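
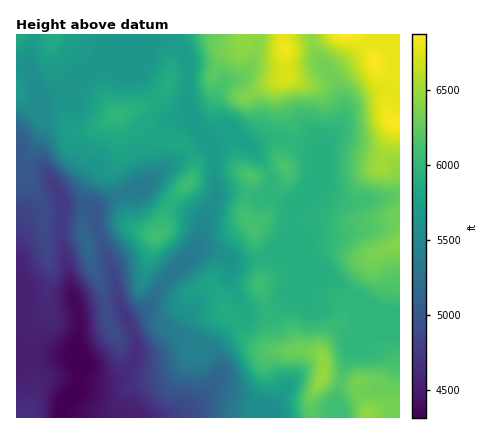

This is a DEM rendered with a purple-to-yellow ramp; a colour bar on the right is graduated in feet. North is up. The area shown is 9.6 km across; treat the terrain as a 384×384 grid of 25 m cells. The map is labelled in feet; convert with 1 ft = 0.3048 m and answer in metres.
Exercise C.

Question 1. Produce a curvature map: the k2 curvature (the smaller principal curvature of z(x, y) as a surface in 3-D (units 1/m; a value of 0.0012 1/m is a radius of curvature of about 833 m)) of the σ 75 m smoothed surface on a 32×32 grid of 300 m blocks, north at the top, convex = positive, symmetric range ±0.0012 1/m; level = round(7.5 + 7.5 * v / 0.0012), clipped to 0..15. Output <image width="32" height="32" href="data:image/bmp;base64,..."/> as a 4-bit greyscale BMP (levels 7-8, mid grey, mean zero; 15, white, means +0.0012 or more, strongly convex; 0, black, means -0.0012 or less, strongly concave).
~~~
<image width="32" height="32" href="data:image/bmp;base64,Qk12AgAAAAAAAHYAAAAoAAAAIAAAACAAAAABAAQAAAAAAAACAAATCwAAEwsAABAAAAAAAAAAAAAAABEREQAiIiIAMzMzAERERABVVVUAZmZmAHd3dwCIiIgAmZmZAKqqqgC7u7sAzMzMAN3d3QDu7u4A////AIhzZ3h3VVZ2eIh1RmZjiXd4dGZ3dliGZWd2VSd0NVZ3d3ZWd4dod3VWVGYTiSaGdneIZmZmZ3eHQzeWQElDp4Z3d1ZFZFdomVFYlnQ3YlVWd2ZlVnUkWJhDeJeHaWNWd3d3U2iDF2djRWeHeGhFd2aHiGFpgFp1VoZlZmZWV3d3h4hRZ0BWaHeYdWZ2Znd3d3d3QWcDQYhleFRmZnd3dVZ3diNnBpBIh3c4hmd3dkZ3ZncFdgaFBIiVSZdnd1R4d2aHB4IGdzA2dUV2d3ZYiHZXhQdwNWZSJFNFR3d2aIh3ZoMoYFaKlSRWaHV3d3Z4eHaCOSCYipkzaHiGZ3Z3VVZ3czcTp2d3QzeYiFeHeId3Z4MmImZHZVQml2Znd3dmeHdxNDITJHZ1FFRWZnd2VDOHQFaJY0FYtwVoVXVnZmZ2dgJneIdTBIcGmkSXV2Z5pmUIh3aIZ0JGJnUolmdmeHVUKJdnd3h3ZVZTVlV2Z3ZWRleHd3d3eHR3VGZndlZVeDdXdniHZmZVZCVmd1ZUV5hXV3V4l3d2RmNmVlVndEeHhVd2d3d2hiZ1qFdVZ3RGd4RndndmZoYXdHZph3dkVndjd3ZmZleHB4VEeJhlVXh3VXd3d3d1dwVmhFdmREZ5h2SHZ3d3dXUWh4Y4mTNVV2eDiGd3d3ZlSHZ3J3YVqGZ3"/>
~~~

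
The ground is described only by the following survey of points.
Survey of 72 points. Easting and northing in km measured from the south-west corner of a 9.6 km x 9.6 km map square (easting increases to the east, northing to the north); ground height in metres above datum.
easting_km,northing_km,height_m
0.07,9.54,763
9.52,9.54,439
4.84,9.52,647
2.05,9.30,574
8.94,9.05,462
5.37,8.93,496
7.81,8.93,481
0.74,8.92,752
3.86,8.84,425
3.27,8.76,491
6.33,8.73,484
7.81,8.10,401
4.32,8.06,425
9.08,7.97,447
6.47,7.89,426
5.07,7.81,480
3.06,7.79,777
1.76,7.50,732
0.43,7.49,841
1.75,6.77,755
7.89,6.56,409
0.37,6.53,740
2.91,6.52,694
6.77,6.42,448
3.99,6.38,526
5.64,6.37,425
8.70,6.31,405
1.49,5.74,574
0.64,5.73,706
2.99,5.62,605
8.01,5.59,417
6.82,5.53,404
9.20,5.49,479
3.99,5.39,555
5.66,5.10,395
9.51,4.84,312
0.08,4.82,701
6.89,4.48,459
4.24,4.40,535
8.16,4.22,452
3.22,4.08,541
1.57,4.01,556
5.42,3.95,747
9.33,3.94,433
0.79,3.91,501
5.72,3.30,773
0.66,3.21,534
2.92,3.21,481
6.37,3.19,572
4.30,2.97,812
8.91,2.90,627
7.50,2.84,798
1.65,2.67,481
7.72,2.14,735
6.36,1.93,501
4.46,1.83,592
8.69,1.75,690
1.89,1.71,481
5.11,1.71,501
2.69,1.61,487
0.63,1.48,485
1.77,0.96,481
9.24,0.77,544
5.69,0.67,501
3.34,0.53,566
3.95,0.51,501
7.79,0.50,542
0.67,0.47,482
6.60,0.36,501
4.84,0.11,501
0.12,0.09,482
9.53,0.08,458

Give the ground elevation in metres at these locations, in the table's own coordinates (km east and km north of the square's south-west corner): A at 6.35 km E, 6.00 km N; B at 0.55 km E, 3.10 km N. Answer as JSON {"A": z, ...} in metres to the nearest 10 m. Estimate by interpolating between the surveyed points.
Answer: {"A": 460, "B": 550}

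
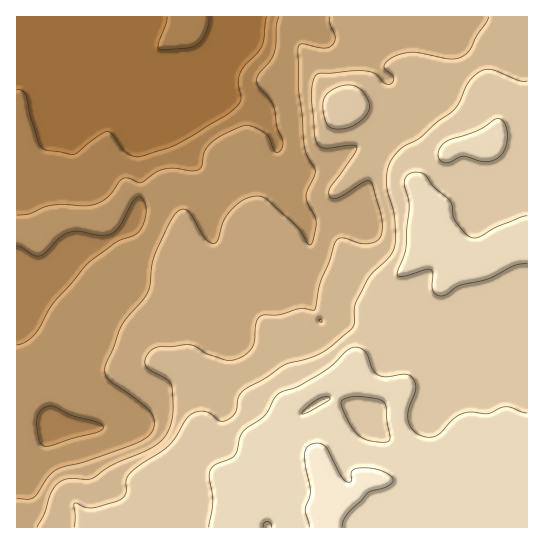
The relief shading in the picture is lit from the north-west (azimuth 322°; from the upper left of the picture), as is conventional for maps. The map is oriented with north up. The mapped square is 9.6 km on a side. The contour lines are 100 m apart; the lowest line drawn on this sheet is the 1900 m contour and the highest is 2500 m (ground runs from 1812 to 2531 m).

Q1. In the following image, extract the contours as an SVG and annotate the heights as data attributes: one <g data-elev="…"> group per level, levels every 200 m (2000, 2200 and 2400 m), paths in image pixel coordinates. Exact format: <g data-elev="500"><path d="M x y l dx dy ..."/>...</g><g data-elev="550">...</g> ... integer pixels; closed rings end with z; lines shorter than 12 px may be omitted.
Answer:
<g data-elev="2000"><path d="M45 446l-3-1-3-5-2-18 2-9 7-6 8-1 16 9 27 7 6 4-1 4-6 3z"/><path d="M17 246l5 2 12 7 5 1 7-4 15-15 8-5 9-1 21 4 11-1 9-7 16-28 3-2 3 0 4 6 1 14-7 14-5 4-19 8-26 20-36 41-18 30-9 8-9 3"/><path d="M279 17l-2 8-1 20-2 9-4 7-11 13-2 7 1 5 11 12 5 9 3 20 6 15-1 5-3 5-2 1-3-2-5-13-5-5-13-7-8 0-21 9-11 8-6 8-3 15-4 4-7 1-16-3-10 1-10 4-14 10-16-5-6 3-11 16-11 7-12 2-32-1-10 2-13 7-13 1"/></g><g data-elev="2200"><path d="M489 17l-2 5-11 15-6 13-9 7-12 2-38-7-12 2-10 5-4 4-1 4 9 10 0 4-3 3-5-1-11-10-8-2-45 2-5 2-3 8-2 14 3 37 3 9 2 3 6 2 26-3 4 1 2 1-4 8-23 32-1 8 4 3 5 0 25-16 7-1 3 4 9 33 0 12-2 8-5 4-9 2-7-1-16-5-6 1-3 6-5 17-9 20-5 27-2 1-14-1-18 5-20 2-5 7-3 23-5 7-7 5-8 2-8 0-18-6-12-8-6-1-30 2-8 3-5 8 0 8 4 4 17 10 5 7 1 28-3 11-4 9-6 7-8 5-39 18-20 13-6 1-18 0-10 3-8 10-6 21-8 14"/></g><g data-elev="2400"><path d="M264 527l0-4 3-1 4 1 0 4"/><path d="M378 442l-13-3-10-7-11-21-3-8 1-3 7-3 9-1 19 3 7 3 2 5 4 32-3 3z"/><path d="M302 414l4-5 12-10 7-2 5 1-2 3-16 9z"/><path d="M527 413l-21-6-19 7-21-1-11 5-18 18-7 1-8-1-9-6-5-11 1-10 7-20-1-6-2-5-7-4-19 3-8-1-6-7-8-18-7-4-7 1-5 3-15 15-10 7-23 14-20 7-13 21-23 18-7 22-23 12-3 10 4 26-4 24"/><path d="M527 216l-29 10-19 11-8 1-6-5-10-12-2-6-1-10-3-6-15-12-10-13-7-2-7 1-4 4-2 5 5 24-3 41-9 27 1 2 4 0 24-7 5 1 2 4 0 16 4 5 5 1 5-2 12-8 27-6 28-14 13-2"/><path d="M443 162l6 1 14-7 20 6 7-1 7-2 6-6 3-8 1-12-2-10-4-4-4 0-19 11-32 12-5 5-3 6 1 5z"/></g>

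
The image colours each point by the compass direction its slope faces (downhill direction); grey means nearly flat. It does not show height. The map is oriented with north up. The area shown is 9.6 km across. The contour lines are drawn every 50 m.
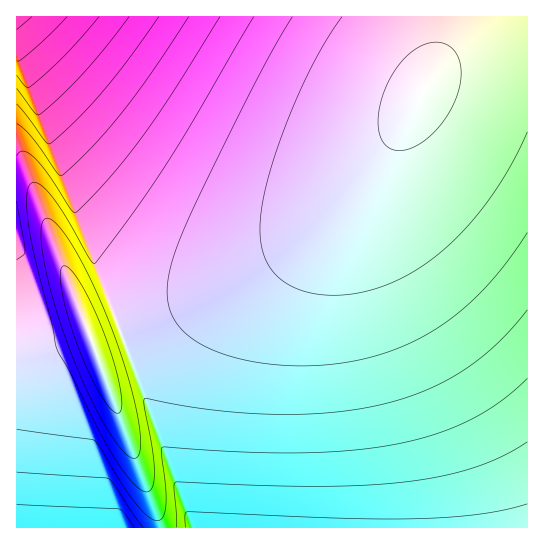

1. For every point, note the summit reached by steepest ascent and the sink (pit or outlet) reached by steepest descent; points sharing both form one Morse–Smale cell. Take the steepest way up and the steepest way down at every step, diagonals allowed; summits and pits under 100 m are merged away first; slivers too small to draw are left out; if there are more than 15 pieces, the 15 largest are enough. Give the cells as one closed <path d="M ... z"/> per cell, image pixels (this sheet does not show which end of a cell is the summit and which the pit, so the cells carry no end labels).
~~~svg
<path d="M527 55l-26 0-34 4-17 5-13 8-14 17-31 54-28 40-15 18-34 32-38 28-35 20-55 26-66 26 73 195 334-1z"/><path d="M527 16l-510 0-1 37 104 277 2 2 99-40 56-31 32-22 36-34 19-22 28-40 31-54 14-17 13-8 17-5 61-5z"/><path d="M89 333l-7 0-28 11-38 3 1 181 143-1-4-17z"/><path d="M17 53l-1 293 18 1 20-3 28-11 7 0 4 10 28-12z"/><path d="M121 332l-27 9-2 2 3 8 61 159 4 17 33 1z"/>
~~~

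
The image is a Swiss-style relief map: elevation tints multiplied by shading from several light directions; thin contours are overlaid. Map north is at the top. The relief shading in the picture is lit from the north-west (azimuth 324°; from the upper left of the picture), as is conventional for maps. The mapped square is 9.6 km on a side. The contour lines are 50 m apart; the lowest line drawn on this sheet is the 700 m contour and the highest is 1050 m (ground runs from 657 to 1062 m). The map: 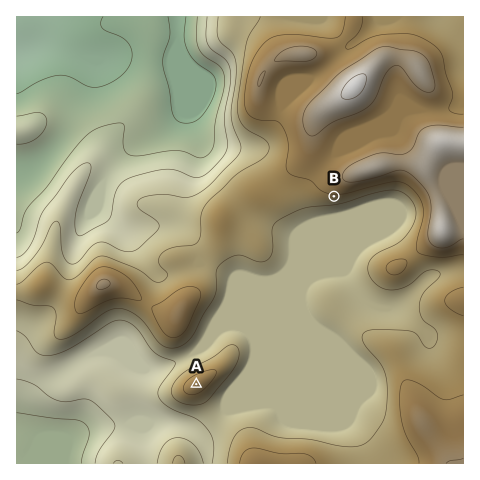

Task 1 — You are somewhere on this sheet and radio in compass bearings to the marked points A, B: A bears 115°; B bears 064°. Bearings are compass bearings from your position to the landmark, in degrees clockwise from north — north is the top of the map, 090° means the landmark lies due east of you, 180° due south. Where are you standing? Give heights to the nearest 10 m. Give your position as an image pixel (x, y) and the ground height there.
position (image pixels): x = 70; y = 325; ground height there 930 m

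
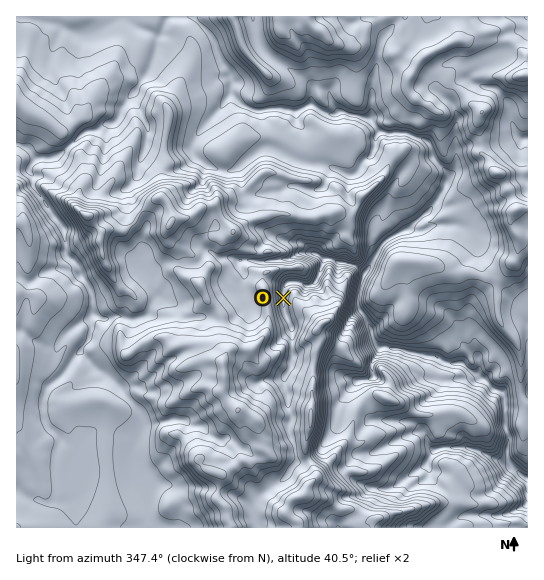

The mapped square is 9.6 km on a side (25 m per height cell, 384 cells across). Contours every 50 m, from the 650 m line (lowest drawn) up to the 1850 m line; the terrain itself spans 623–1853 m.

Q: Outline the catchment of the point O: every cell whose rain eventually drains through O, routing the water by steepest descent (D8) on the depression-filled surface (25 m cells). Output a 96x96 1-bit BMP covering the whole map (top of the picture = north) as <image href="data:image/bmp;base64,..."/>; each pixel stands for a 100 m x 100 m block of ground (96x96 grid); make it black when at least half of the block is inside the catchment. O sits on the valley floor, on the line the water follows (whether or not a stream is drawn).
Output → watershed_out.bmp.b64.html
<image width="96" height="96" href="data:image/bmp;base64,Qk2+BAAAAAAAAD4AAAAoAAAAYAAAAGAAAAABAAEAAAAAAIAEAAATCwAAEwsAAAIAAAAAAAAA////AAAAAAAAAAAAAAAAAAAAAAAAAAAAAAAAAAAAAAAAAAAAAAAAAAAAAAAAAAAAAABgAAAAAAAAAAAAAADgAAAAAAAAAAAAAAHwAAAAAAAAAAAAAAP8AAAAAAAAAAAAAAP+AAAAAAAAAAAAAAP+AAAAAAAAAAAAAAf/AAAAAAAAAAAAAAf/AAAAAAAAAAAAAA//AAAAAAAAAAAAAAf+AAAAAAAAAAAAAAP8AAAAAAAAAAAAAAH8AAAAAAAAAAAAAAP8AAAAAAAAAAAAAAP8AAAAAAAAAAAAAAP+AAAAAAAAAAAAAAf+AAAAAAAAAAAAAAf+AAAAAAAAAAAAAAf+AAAAAAAAAAAAAB/+AAAAAAAAAAAAAH/+AAAAAAAAAAAAAP//AAAAAAAAAAAAAf//AAAAAAAAAAAAAf//AAAAAAAAAAAAAf//AAAAAAAAAAAAAf//AAAAAAAAAAAAAf//AAAAAAAAAAAAAf//AAAAAAAAAAAAAf//AAAAAAAAAAAAAf//AAAAAAAAAAAAAf//AAAAAAAAAAAAAP//gAAAAAAAAAAAAAf/gAAAAAAAAAAAAAP/gAAAAAAAAAAAAAH/gAAAAAAAAAAAAAH/gAAAAAAAAAAAAAH/gAAAAAAAAAAAAAH/AAAAAAAAAAAAAAH+AAAAAAAAAAAAAAH4AAAAAAAAAAAAAAHwAAAAAAAAAAAAAAAAAAAAAAAAAAAAAAAAAAAAAAAAAAAAAAAAAAAAAAAAAAAAAAAAAAAAAAAAAAAAAAAAAAAAAAAAAAAAAAAAAAAAAAAAAAAAAAAAAAAAAAAAAAAAAAAAAAAAAAAAAAAAAAAAAAAAAAAAAAAAAAAAAAAAAAAAAAAAAAAAAAAAAAAAAAAAAAAAAAAAAAAAAAAAAAAAAAAAAAAAAAAAAAAAAAAAAAAAAAAAAAAAAAAAAAAAAAAAAAAAAAAAAAAAAAAAAAAAAAAAAAAAAAAAAAAAAAAAAAAAAAAAAAAAAAAAAAAAAAAAAAAAAAAAAAAAAAAAAAAAAAAAAAAAAAAAAAAAAAAAAAAAAAAAAAAAAAAAAAAAAAAAAAAAAAAAAAAAAAAAAAAAAAAAAAAAAAAAAAAAAAAAAAAAAAAAAAAAAAAAAAAAAAAAAAAAAAAAAAAAAAAAAAAAAAAAAAAAAAAAAAAAAAAAAAAAAAAAAAAAAAAAAAAAAAAAAAAAAAAAAAAAAAAAAAAAAAAAAAAAAAAAAAAAAAAAAAAAAAAAAAAAAAAAAAAAAAAAAAAAAAAAAAAAAAAAAAAAAAAAAAAAAAAAAAAAAAAAAAAAAAAAAAAAAAAAAAAAAAAAAAAAAAAAAAAAAAAAAAAAAAAAAAAAAAAAAAAAAAAAAAAAAAAAAAAAAAAAAAAAAAAAAAAAAAAAAAAAAAAAAAAAAAAAAAAAAAAAAAAAAAAAAAAAAAAAAAAAAAAAAAAAAAAAAAAAAAAAAAAAAAAAAAAAAAAAAAAAAAAAAAAAAAAAAAAAAAAAAAAAAAAAAAAAAAAAAAAAAAAAAAAAAAAAAAAAAAAAAAA="/>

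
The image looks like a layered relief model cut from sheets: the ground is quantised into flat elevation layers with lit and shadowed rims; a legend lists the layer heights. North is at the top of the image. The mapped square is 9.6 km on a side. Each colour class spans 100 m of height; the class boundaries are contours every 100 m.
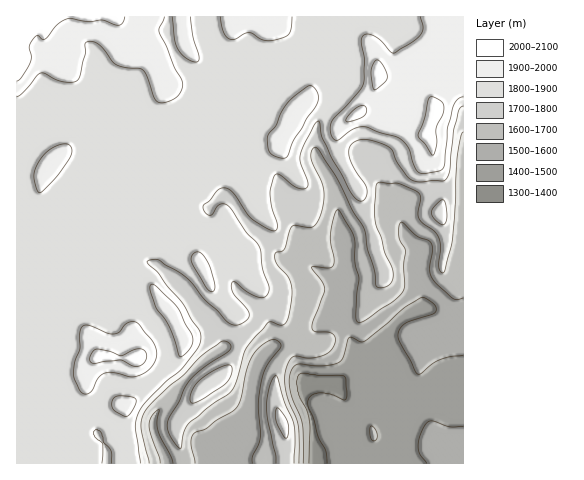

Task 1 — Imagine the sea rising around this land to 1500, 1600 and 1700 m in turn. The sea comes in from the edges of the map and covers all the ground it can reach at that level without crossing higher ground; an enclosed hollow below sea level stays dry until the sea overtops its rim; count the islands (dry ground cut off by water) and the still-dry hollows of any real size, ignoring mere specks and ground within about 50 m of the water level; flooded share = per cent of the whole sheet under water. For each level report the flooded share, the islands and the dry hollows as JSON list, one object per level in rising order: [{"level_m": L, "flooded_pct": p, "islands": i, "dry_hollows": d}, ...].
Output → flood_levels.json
[{"level_m": 1500, "flooded_pct": 9, "islands": 0, "dry_hollows": 0}, {"level_m": 1600, "flooded_pct": 18, "islands": 0, "dry_hollows": 0}, {"level_m": 1700, "flooded_pct": 28, "islands": 0, "dry_hollows": 0}]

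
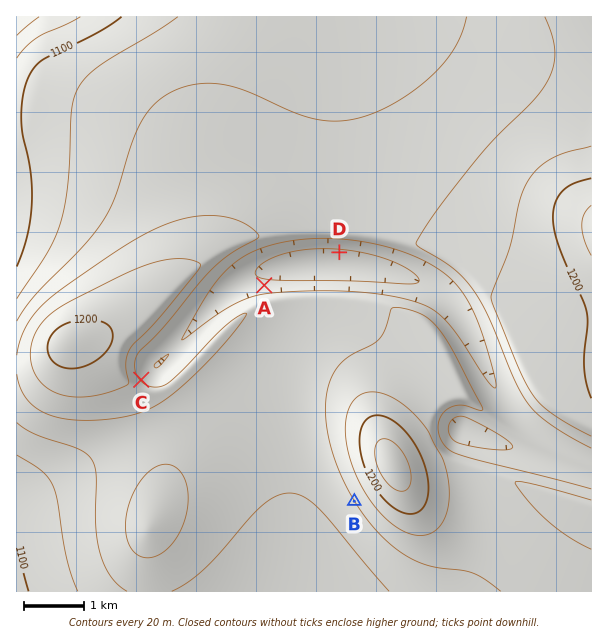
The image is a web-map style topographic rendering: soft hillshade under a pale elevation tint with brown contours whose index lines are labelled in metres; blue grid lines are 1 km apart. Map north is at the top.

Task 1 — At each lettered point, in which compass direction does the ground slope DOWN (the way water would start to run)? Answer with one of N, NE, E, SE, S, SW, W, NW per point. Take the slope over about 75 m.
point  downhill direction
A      N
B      SW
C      NE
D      S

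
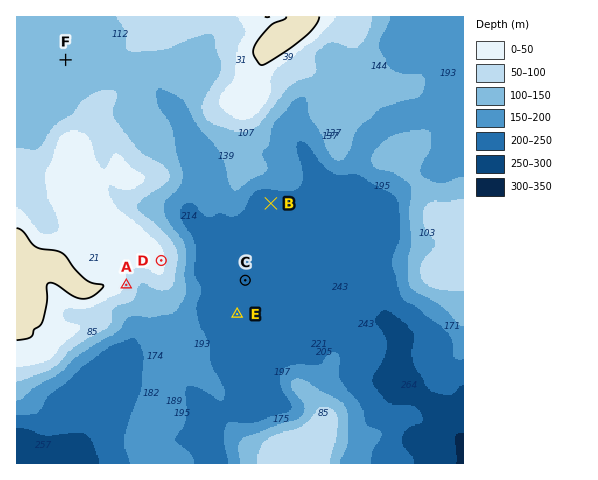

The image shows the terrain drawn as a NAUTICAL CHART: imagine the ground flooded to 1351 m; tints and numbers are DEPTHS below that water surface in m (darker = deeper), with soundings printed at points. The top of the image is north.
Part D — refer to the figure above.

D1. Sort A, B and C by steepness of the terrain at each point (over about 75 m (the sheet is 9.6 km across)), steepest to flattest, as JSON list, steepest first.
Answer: ["A", "B", "C"]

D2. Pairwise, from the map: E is below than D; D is above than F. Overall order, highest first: D F E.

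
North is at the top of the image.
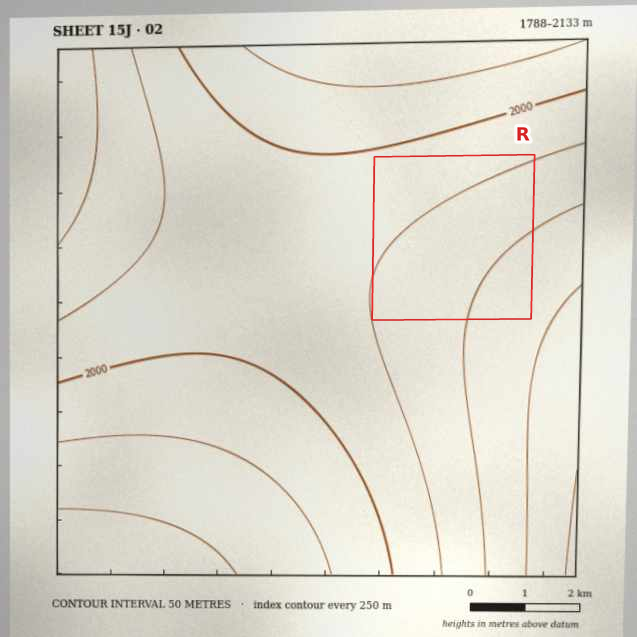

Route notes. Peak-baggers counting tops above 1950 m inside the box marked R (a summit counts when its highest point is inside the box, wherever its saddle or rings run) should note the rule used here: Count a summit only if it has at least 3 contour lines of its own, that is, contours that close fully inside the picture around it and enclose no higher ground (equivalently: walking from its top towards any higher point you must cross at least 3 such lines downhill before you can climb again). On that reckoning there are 0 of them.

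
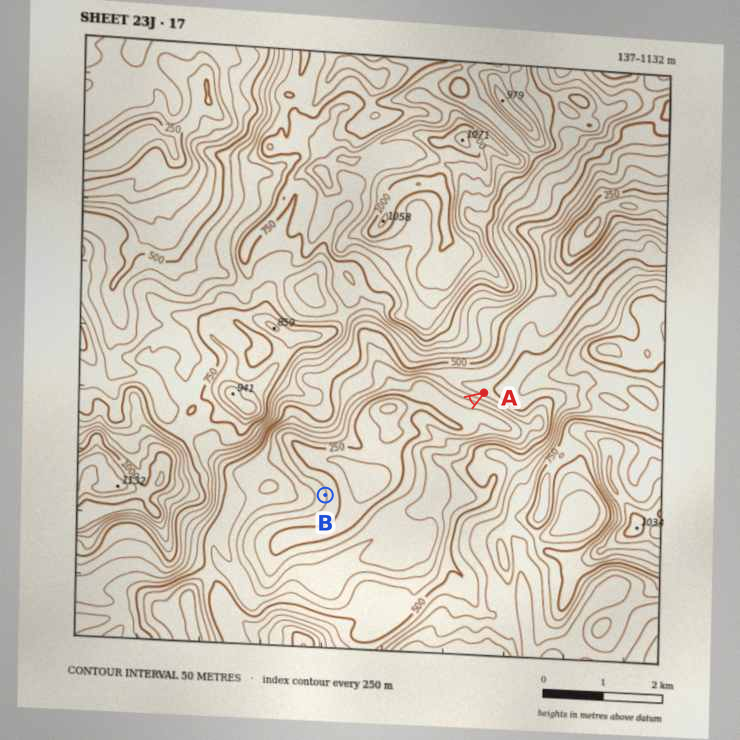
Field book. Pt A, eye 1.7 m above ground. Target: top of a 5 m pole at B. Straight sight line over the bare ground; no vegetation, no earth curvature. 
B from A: visible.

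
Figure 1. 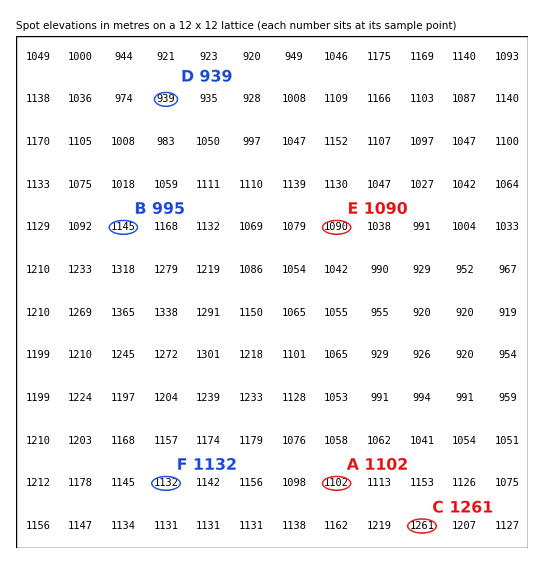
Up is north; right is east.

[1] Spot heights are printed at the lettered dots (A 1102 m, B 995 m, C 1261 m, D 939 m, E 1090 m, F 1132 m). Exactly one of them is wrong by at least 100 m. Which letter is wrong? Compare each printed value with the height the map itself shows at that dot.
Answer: B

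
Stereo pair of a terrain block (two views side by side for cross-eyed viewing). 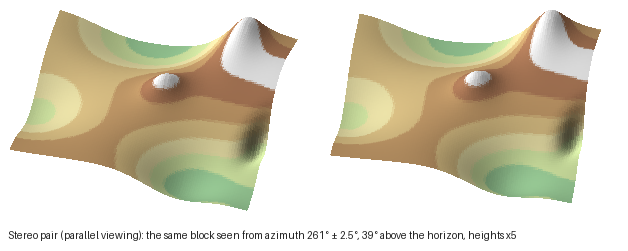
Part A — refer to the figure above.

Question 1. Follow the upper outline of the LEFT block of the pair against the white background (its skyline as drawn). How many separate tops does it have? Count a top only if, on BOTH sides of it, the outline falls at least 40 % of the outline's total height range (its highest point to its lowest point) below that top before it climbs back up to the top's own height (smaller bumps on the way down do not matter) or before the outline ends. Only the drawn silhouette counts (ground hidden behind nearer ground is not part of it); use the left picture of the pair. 0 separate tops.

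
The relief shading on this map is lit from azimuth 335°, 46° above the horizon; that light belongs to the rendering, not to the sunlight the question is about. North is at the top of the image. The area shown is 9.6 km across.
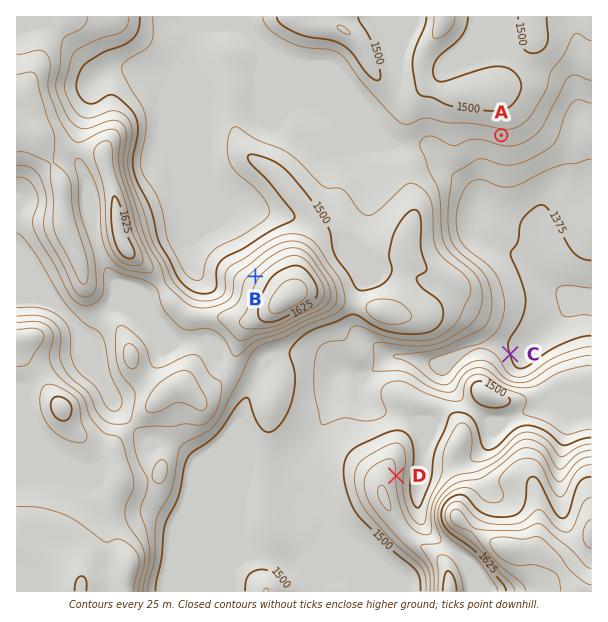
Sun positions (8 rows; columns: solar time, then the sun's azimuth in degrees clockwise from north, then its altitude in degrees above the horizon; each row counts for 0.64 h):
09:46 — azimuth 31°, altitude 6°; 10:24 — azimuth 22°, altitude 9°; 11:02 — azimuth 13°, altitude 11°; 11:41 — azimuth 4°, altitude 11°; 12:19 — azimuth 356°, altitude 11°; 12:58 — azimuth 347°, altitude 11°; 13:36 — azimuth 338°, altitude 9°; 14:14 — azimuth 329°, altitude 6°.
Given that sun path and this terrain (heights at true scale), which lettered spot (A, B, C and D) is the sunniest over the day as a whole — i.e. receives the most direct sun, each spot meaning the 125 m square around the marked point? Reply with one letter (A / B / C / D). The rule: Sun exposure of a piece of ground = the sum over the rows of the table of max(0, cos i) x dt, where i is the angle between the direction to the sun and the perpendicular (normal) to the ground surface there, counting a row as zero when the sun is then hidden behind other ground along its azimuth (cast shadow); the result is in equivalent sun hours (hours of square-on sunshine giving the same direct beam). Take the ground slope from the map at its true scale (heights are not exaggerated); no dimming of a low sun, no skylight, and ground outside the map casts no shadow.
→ B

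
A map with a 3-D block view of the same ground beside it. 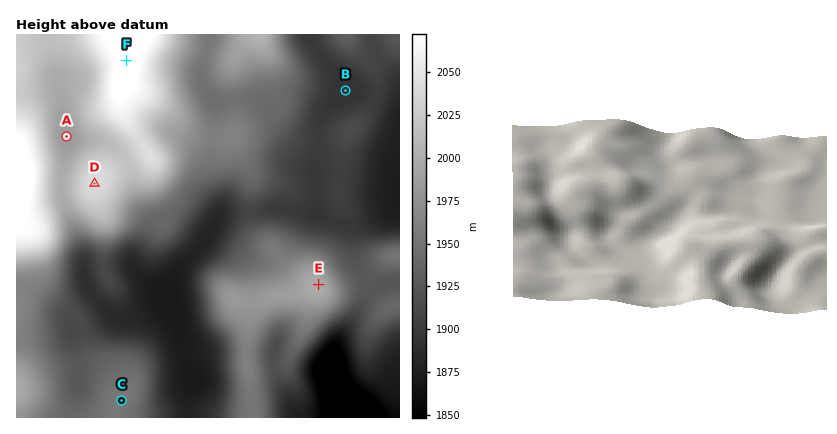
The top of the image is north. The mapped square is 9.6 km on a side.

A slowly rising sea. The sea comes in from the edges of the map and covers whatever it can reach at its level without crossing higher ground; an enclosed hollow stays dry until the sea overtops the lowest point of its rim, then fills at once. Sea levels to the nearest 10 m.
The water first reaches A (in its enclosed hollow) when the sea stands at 2000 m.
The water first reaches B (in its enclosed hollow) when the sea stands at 1900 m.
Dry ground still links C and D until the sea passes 1940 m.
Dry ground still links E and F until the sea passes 1910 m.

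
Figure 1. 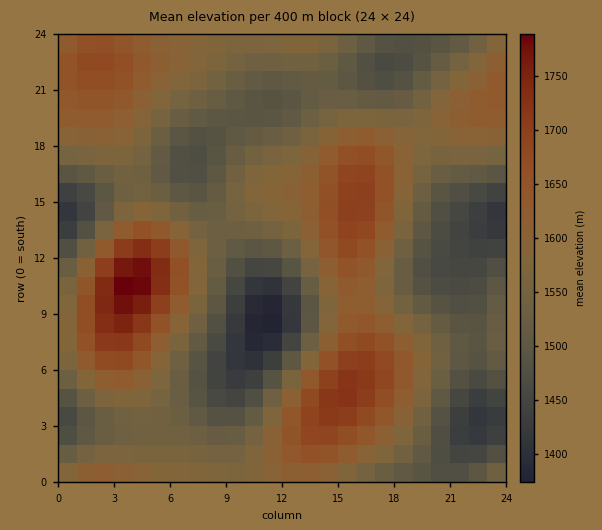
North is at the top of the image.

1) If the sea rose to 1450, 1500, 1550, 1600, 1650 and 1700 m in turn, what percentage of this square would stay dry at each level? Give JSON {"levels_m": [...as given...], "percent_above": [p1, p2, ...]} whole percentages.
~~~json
{"levels_m": [1450, 1500, 1550, 1600, 1650, 1700], "percent_above": [92, 75, 52, 30, 15, 5]}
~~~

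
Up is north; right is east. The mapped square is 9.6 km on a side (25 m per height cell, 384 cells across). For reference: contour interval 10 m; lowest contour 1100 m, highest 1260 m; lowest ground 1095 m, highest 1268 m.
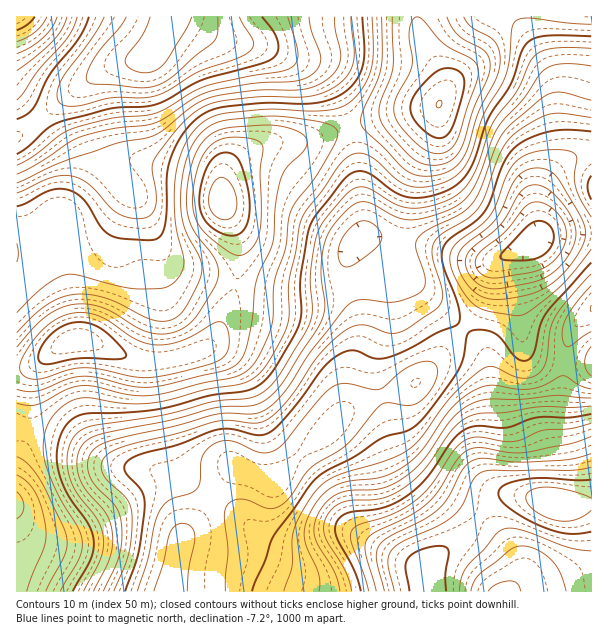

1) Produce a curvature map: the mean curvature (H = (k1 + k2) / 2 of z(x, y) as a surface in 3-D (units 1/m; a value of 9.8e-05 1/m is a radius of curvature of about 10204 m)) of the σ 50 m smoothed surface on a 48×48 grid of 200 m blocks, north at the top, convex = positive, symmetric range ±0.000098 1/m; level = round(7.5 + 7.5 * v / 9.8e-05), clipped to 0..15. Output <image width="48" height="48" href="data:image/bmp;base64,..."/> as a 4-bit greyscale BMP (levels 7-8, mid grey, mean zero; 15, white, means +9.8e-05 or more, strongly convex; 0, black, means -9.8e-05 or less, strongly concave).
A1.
<image width="48" height="48" href="data:image/bmp;base64,Qk32BAAAAAAAAHYAAAAoAAAAMAAAADAAAAABAAQAAAAAAIAEAAATCwAAEwsAABAAAAAAAAAAAAAAABEREQAiIiIAMzMzAERERABVVVUAZmZmAHd3dwCIiIgAmZmZAKqqqgC7u7sAzMzMAN3d3QDu7u4A////AJqYmHZmQ0V4h3iYiGUyNqu6u5UiRWd3iJqZqph2VDV4h3d4dlMiSM3LqoZEVVVnd4mqvMqXZDRoh2ZmZkNFjO/su5iIZDRWZomqzdyoZDNXh3d2ZmeKze7tzLqpdCNFZYqrzduYZCJGd4mGeKze3Lu7u7u5ZDRnh5qru7qYdCI1eKqGaM//yYiImauoVWisuby6mZmqhTRWebuENr/+uGZ3eImYZ67/7O25dmial2eIebpiE439plV4iImZm////dynVEVnd4mpd4dBAmvclURnmZq8zv/+y6qHQhI0VomoZUVCEliZdTNGirze3MyoeHiHQgABJGeHUzVmQ0RWZkMja97tp2VERniXQgAREjRVMiaYZDM0Z2QhSu/aYzNEVoqoUzMzIiIyECapZUMkaIYgOe63M0eHeHmXVXiGVUQyACeYVVQzaJhBKN2mRZu5mliGVoqpiIdlIlmnRFVDV4hSJ8ynaLy4eldlRWiZqqmXVXq4VEVERndSJqu5iJqGV5l0IjV5u6mHeKzKdERVVmUxFHmphlV2RN22Mjab3cuYm93chTNWeHUgA1eJdBJoY+/7dnre///t3u3clTJGiZcxE0aJcwF7g9//zN7//////9vMpjI0eal1REaagwKdpJ7////sqr3//amsuVMzR5qoVFerlAKvxlr///64VDWLy5ib3JdTNpqoZWirlSS/+jWu/+yFMhFJu6ibzLl2Vpqod4mal0Wv/jNYu6hkRCJJu6mJu6iHeJmZmrmImXaM/0M0ZmVUVlRYq6mImXVniZmaztlmipdozmVERERFZ2RXiqmHiFNHiZms/7USaIZWnHZmZlVWiGQ1aKmHiFI2iZq+61AAJVM0eod3h2ZomFMjWKqJqmIUeJq8tgAAAhACWId4iHeJl0I0aaqqu3ISV3iZcwAAAQAANod4mHeJljNoq8uquWMRNFZmVVZDIhAAJIeaqYiIZCSu/+uYh2QyEjVmZ6u5ZCEAJZm8y5dUMRXf/+p2d3dTEUaIib3shCERR6ve7JYyABbf/+lmeal0Emm6mazKYyI1jKvdynQyIiW//8hleruEJIvLqauoQRNXvoq7l1RWZTWv/qdVabuENYq7u8yVISRnm0eZh2aJlkWv/adlaKqFRXmrzv6UETVmZhN5qqq7p0Wv/rqYebuGVWeaz/+TEkZlQwFZzczMp1au/93cvMynZmeJz/+CAlZlQyI3q7u7l2et/t3//+25d4maz/5xE1ZmZmQ0Vnmphmit7bvf/ty5iavM7/1iNWZniJdCEkeHVFes25mqmIiYibzN//10VmVomqhSATZlMiR5mHd2QiRmeKqr3/64d2VnmZhjIjRDEBJFVFZkEAIzR4h3nf/sp1RWd3hlQzMyERNEMjRDIiIhJYh2et7/x0NFVXh2VDM0MzV1MiIiNEQyJZqYiavvxzI0RYmIhlRWVEaHUzIiR4dURpu7qXebp0RVVbu6mHZ4dUV4ZVVVaJl2VpzcuWRXh2eIiMy6l3eIdkRodniHeZh2Z5zMqGQ1d4iZqg=="/>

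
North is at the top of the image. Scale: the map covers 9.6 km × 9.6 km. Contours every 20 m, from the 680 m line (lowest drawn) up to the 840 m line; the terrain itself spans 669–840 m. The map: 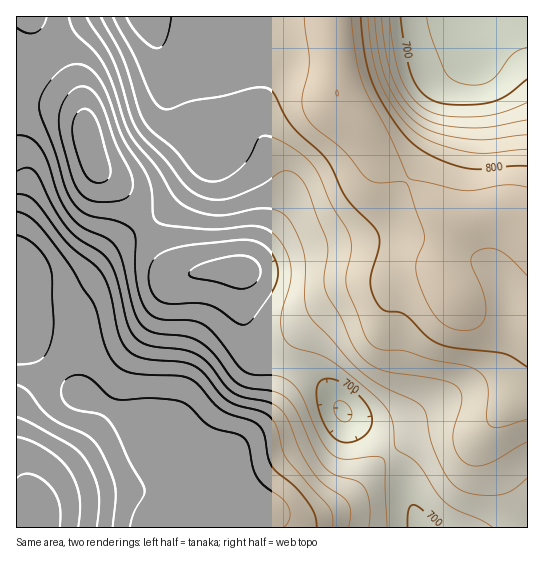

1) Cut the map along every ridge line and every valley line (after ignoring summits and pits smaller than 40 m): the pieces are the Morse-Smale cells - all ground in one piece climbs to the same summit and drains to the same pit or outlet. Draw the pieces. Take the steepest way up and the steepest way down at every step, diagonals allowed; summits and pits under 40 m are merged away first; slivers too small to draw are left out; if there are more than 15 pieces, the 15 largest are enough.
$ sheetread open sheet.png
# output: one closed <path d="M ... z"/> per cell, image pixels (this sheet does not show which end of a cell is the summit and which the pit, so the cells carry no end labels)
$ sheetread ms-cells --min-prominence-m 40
<path d="M330 47l-37 5-35 17-32 8-20 0-25-6-10-6-8-9 12 55 16 24 14 16 2 10-10 17-14 17-22 21-17 11 21 35 13 13 43-6 20 2 3 51 9 24 13 10 31 11 20 12 12 12 16 24 26 20 19 18 16-12 21-9 52 0 7-4 25-26 17-27 0-56-29 1-22-5-14-8-14-16-8-16 0-13 14-37 6-7-10-2-9-5-21-20-38-30-20-34-26-30-2-48z"/><path d="M143 227l-25 14-37 38-11 4-31 0-8 2-4 8-6 30-5 7 65 65 49 24 13 10 4 10 16-7 16 1 40 27 8 10 2 31 36 7 25 11 21-2 28-12 50-52-18-18-26-20-16-24-12-12-20-12-31-11-13-10-9-24-3-51-20-2-43 6-13-13z"/><path d="M527 16l-195 1 4 42 0 30 4 13 23 25 20 34 38 30 14 14 16 11 16 3 24-6 18 0 19 10z"/><path d="M331 16l-300 0 0 2 10 31 11 16 21 24 8 14 7 39 9 27 30 28 18 30 16-11 22-21 14-17 10-17-2-10-14-16-16-24-4-13-2-20-8-24 14 14 18 7 13 2 20 0 15-2 17-6 35-17 20-4 21 0z"/><path d="M30 16l-14 1 1 312 4-6 6-30 4-8 8-2 31 0 11-4 37-38 26-15-17-29-30-28-9-27-7-39-8-14-21-24-11-16z"/><path d="M17 331l-1 196 131 1 5-13 12-20 1-10-22-56-25-17-37-17z"/><path d="M527 376l-16 26-29 29-7 2-53 0-16 8-17 13 14 20 10 36 9 18 106-1z"/><path d="M174 432l-16 1-11 6 18 46-1 10-13 23-2 10 272-1-8-17-10-36-13-19-13 10-24 28-14 12-28 12-21 2-25-11-36-7-4-35-40-30z"/><path d="M509 213l-18 0-33 7-15 37-2 18 14 23 16 14 19 7 29 1 9-2 0-93z"/>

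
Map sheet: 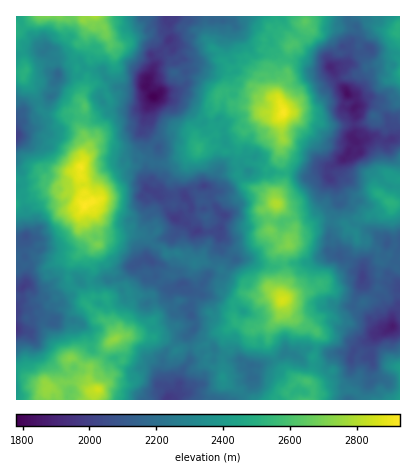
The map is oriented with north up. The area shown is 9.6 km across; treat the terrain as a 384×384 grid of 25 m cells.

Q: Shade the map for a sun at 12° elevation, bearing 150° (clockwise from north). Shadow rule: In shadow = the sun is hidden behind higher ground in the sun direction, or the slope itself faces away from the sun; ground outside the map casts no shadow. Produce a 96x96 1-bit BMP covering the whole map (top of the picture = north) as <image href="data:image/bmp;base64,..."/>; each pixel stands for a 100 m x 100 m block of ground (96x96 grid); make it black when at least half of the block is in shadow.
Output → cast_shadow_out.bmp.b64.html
<image width="96" height="96" href="data:image/bmp;base64,Qk2+BAAAAAAAAD4AAAAoAAAAYAAAAGAAAAABAAEAAAAAAIAEAAATCwAAEwsAAAIAAAAAAAAA////AAAAAAD4AYAAAHoAHgfAAP/4AQAAAHgAP4fAAf+cAEAAAB8Af6eAAf/8APwAAAeAf/AAC//+AP4AAAOAf/gAAf////wAAAHgf/vwOf//+/AAAADwf//wHP//4+EAACBwf//iHfD/48AAADhgf//HH///wPEAABxgf/+HH///+PgAAAhAB/+HH////vgAAgMgAP/GG/////AAAwBgAH7gAf////wAAYwAADhAAf////4AAf8AABAAA/////+AAP4AAAAAAf/////AID2AAAAAAf/////YIB/AAAAAAf/////9AA/4AAAQAf//////gZ/41wAAAfz/////4Z/w94AAAfD////78R594QAYAID//H/7+A/9wAAcAAD//j/78A/4AAAAAAD/+7/z4A/8AAAABAD/9/zgg+/+DOAABwD/5/4AA///KOAAB4D/g/+A49//+fwAB4D/A/+B4X////wAB8D8M//9wBf///AAB8D8E999kAP///s4A4D4AQA8AAP///98AAD8AAAfDAH///B+AADPAAAf+AD///j/AAAPgAAB4AD//8D/wAAPwAAAAAD//wA/AAAP5gAACAT//gA+AAAf/gAAD+7//AAAAAw/wAAAD///+AAAAAw/wBgAH///8AAAAAQ/wBgAH///4CAAAAA/gAAAB///8DgAAAAPAAAAI////DgAQAAHAAABAf///zgACAAAAAAA4////iwAQAAAAAAA48f//AAg4AAAwAAAYA//4AAw/wAAcAAAwA//8AAB/8AB/AAB4An//gAR/8AB/gAB+AD//wAJ/wABj2AB+AD//8AN/g8AHzgBwAH//4AN/A6Bv5gAgAP//8EP//45z54AAAP//+Gf//w/5BwAAAH//+GP//Bn8BwAAAAP//AP/+D38AYAAAAP/+AH/8H//AYAAAAf/8AH/////wAAAAAP/wAD/////4AAAAAH/gAB/////4AAHgAB/wAB/////+AAHwAA/4AA/////4AAHwAA+AAA/////8AAn+AAwAAA/////+AHz/YAAAAA//////AH7/MAAAAA/////7AD//AAAAAA//z///gD//wEAAAAf/j///wB//8GAAAAf8D///4B//kHAAAAfwD//z8B//wA4AAA/wD//gYB//4AcMAA/8D//AAB//4AO+AAf+D//IAB//4Af4AAf8D//IAB//8AfAAQf9D//4AB//+D/t4If8D//4AB///D/94MfwAf/4BB///h//4AfgAP/8AD///x//8ACEAP/8AD/////+GAAEAH/4AD///7/8AAADwD/8AB/v///4AB8H7B/MAB///3/zAD/Hfg+AAA///n/nAA/n/A+AAAf//P//AAP//i+AAAf////+AAA/TD4AAAf////kAAAfwBwAAAD/4f+AAAAfgAAAAAB///+AAAAfAAAgAAB///8DAACOAABgAAB///+DQAAAAAAAAAB////HgAAAAAAAAAB////DgAAB4AAAAAB////jAAAH4AAAABB////yAAAP/gAAAAB////w+AAD8="/>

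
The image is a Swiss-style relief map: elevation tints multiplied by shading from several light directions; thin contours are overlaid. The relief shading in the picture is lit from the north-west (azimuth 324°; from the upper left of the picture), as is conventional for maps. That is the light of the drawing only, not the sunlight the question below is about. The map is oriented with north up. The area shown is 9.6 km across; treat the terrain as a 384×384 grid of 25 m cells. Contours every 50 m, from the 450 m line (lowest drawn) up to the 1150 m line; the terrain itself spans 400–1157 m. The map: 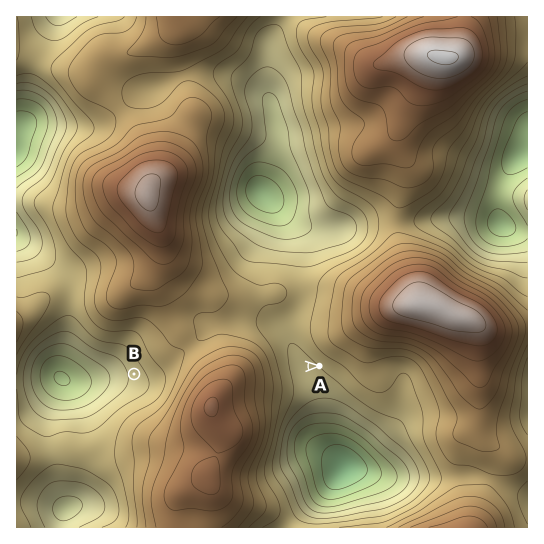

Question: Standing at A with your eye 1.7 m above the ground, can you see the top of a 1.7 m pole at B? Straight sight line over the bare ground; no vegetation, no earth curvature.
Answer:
no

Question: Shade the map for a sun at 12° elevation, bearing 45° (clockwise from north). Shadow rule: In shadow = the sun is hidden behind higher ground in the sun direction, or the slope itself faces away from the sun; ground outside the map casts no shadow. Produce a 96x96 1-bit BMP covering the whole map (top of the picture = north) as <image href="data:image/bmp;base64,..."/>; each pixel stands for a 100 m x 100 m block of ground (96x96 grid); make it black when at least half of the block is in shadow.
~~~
<image width="96" height="96" href="data:image/bmp;base64,Qk2+BAAAAAAAAD4AAAAoAAAAYAAAAGAAAAABAAEAAAAAAIAEAAATCwAAEwsAAAIAAAAAAAAA////AAAAAAAAAA/AAAAAAAAAAAAAAB/AAAAAAAAAAAAAAD/AAAAAAAAAAAAAAD/AAAAAAAAAAAAAAH+AAAAAAAAAAAAAAD+AAAAAAAAAAAAAAD8AAAAAAAAAAAAABxwAAAAAAAAAAAAABgAAAAAAAAfwAAAAAAAAAAAAB//8AAAAAAAAAAAAD//+AAAAAAAAAAAAH///AAAAAAAAAAAAH///AAAAAAAAAAAAP///AAAAAAAAAAAAP//+AAAAAAAAAAAAf//+AAAAAAAAAAAAf/8AAAAAAAAAAAAAf/wAAAAAAAAAAAAAP/gAAAAAAAAAAAAAP/gAAAAAAAAAAAAAH/AAAAAAAAAAAAAAD+AAAAAAAAAAAAAAD8ABAAAAAAAAAAAAB4APwAAAAAAAAAAAH4H/wAAAAAAAAAAAfgf/wAAAAAAAAAAA/g//wAAAAAAAAAAA////wAAA4AAAAAAA////wAAB+AAAAAAA////wAAB/AAAAAAA////4AAB/gAAAAAB////4AAB/wAAAAAB////4AAA/4AAAAAB3///4AAA/4AAAAAAD///4AAAfwAAAAAAD///4AAAPwAAAAAAB///wAAAPwAAAAAAB///AAAAH4AAAAAAA//4AAAAD4AAAAAAA//gAAAAD4AAAAAAAfgAAAAABwAAAAAAAcAAAAAAAAAAAAAAAAAAAAAAAAAAAAAAAAAAAAAAAAAAAAAAAAAAAAAAAAAAAAAAAAAAAAAAAAAAAAAAAAAAAAAAHAAAAAAAAAAAAAAAP4AAAAAAAAAAAAAAf/gAAAAAAAAAAAAA//4AAAAAAAAAAAAD//+AAAAAAAAAAAAf///AAAAAAAAAAAB////AAAAAAAAAAAD////AAAAAAAAAAAD///+AAAAAAAAAAAD///8AAAAAAAAAAB////8AAAAcD8AAAB/8f/8AAAB//8AAAB/wf/4AAAB//+AAAA/Af/wAAAD//+AAAAcA/+AAAAD//+AAAAAA/4AAAAD//+AAAAAAfgAAAAD//8AAAAAAeAAAAAD//8AAAAAAcAAAAAB//8AAAAAAAAAAAAA//4AAAAAAAAAAAAA//wAAAAAAAAAAAAA//AAAAAAAAAAAAAA/+AAAAAAAAAAAAAA/+AAAAADwAAAAAAA/8AAAAAD8AAAAAAB/4AAAAAD+AAAAAAB/4AAAAAD/gAAAAAB/4AAAAAD/4AAAAAB/4AAAAAD/8AAAAAA/4AAAAAD/+AAAAAA/8AAAAAD/+AAAAAA/+AAAAAD/+AAAAAA//AAAAAD/+AAAAAA//wAAAAD/8AAAAAA//wAAAAD/4AAAAAA//wAAAAB/wAAAAAA//gDgAAA/AAAAAAA//gDwAAAAAAAAAAA//gBgAAAAAAAAAAA//gAAAAAAAAAAAAA//AAAAAAAAAAAAAA/+AAAAAAAAAAAAAAf8AAAAAAAAAAAAAAfgAAAAAAAAAAAAAAMAAAAAAAAAAAAAAAAAAAAAAAAAAAAAAAAAAAAAAAAAAAAAAAAAAAAAAAAAAAAAAAAAAAAAAA="/>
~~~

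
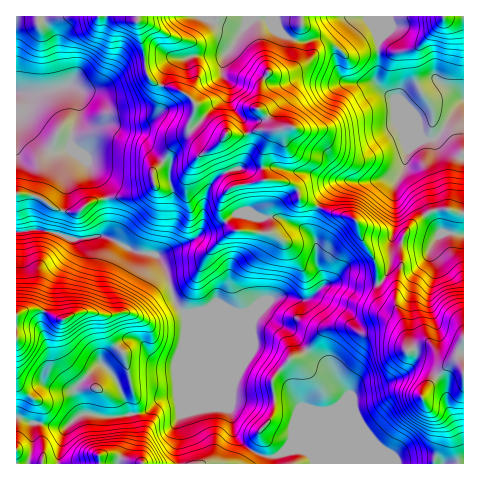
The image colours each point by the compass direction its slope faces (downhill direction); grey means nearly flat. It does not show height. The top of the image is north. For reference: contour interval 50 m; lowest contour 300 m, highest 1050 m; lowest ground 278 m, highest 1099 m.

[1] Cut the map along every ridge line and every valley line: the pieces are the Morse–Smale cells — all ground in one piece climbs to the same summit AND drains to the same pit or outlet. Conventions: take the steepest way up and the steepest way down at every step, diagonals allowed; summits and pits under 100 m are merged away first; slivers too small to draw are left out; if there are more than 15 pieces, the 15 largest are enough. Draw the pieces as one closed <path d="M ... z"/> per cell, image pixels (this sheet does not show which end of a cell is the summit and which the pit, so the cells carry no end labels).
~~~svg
<path d="M245 214l-10 0-15 12-63 30 8 13 11 35 17 19 5 10 32 76 3 22 4 7 15 13 15 6 6 0 19-7 13 1 6 4 3 9 149 0 1-94-5-8-17-3-12-14-12 1-11 5 0-17-12-33-10-6-8-11-44-1-10 4 0-9-6-12-1-25-9-10-26-13-22 0z"/><path d="M39 230l-23 2 1 185 15 6 32 5 19-14 32 3 29-4 17-13 15-2 5-11 1 26-5 8 3 43 134-1-3-8-10-5-15 1-13 6-10-1-14-7-12-11-4-7-3-22-32-76-5-10-17-19-11-35-8-14-25-5-27-14-36 3-13-6z"/><path d="M377 16l-20 0-9 2-21 19-19 5-9 0-11-4-17-18-18-2-7 7-21 29-31 2-23 6-6 8-3 15 13 3 17 11 3 4 0 8-6 16 19 20 6 0 7-6-2 7 16 38 25-6 20 0 12 4 8 7 39-11 30 2 28-4 7-11 4-17 16-11-7-12-18-18-4-8-10-8-10-12 4-14z"/><path d="M463 101l-9 10-11 19-8 8-12 2-16 12-3 15-9 16 0 44-5 18 0 20-5 13-7 7 7 10 10 6 12 33 0 17 11-5 12-1 12 14 17 2 4 9z"/><path d="M38 16l-22 1 0 176 19 3 26 15 16 1 12-9 15-4 2-3-21-41-14-12 1-12 6-15 0-22-7-8-7 1 1-6-9-40-11-19-2-1-5 1z"/><path d="M463 16l-84 1 0 50-4 14 10 12 10 8 4 8 18 18 8 13 8 0 6-5 15-24 10-10z"/><path d="M181 387l-5 11-15 2-17 13-29 4-32-3-19 14-32-5-15-6-1 46 83 1 0-8 2-1 10 0 29 9 39 0 0-27-2-16 5-8z"/><path d="M137 16l-80 0-12 4 12 25 8 40 11 2 20 12 14 13 43-5 4-5 4-17-9-4-5-7z"/><path d="M188 138l-13 6-11 15 6 8-1 11 3 10 0 41-3 13-8 12 59-28 15-12 24 4 20 0-2-3 1-11 20-14-6-6-12-4-20 0-25 6-14-31-2-7 1-5-12 8-5 0z"/><path d="M161 85l-4 17-4 5-33 5-10 0-14-13-21-12 4 11 0 18 2 4 8 6 22 0 12 8 17 7 22 20 13-17 11-6 7 3 10 10 11-3-8-2-17-19 6-16 0-8-3-4-17-11z"/><path d="M78 98l0 18-6 15-1 12 14 12 7 17 9 13 5 12 30-1 17-8 2-3-2-12 10-12-19-18-21-9-12-8-19 1-9-5-4-6z"/><path d="M209 16l-72 1 9 53 6 11 9 4 4-15 9-11 9 0 11-3 29 0 8-7 10-17-23-8-7-3z"/><path d="M164 161l-11 12 2 13-5 4-14 6-30 3 2 26-6 11 7 2 30 15 19 2 7-6 7-20 0-41-3-10 1-11z"/><path d="M397 178l-28 4-30 0-9 7-12 17 11 6 21 5 7 5 4 16 14 24 3 22 7-6 5-13 0-20 5-18 0-44z"/><path d="M320 207l-4 4-4 23 5 12 0 20 5 8 2 11 9-2 44 1-1-19-15-27-4-16-7-5-14-3z"/>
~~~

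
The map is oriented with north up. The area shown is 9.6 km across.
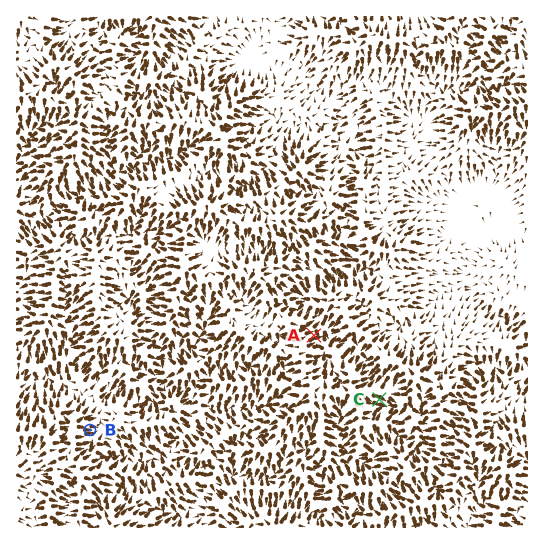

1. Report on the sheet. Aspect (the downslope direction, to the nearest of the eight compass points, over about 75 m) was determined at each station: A E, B E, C SE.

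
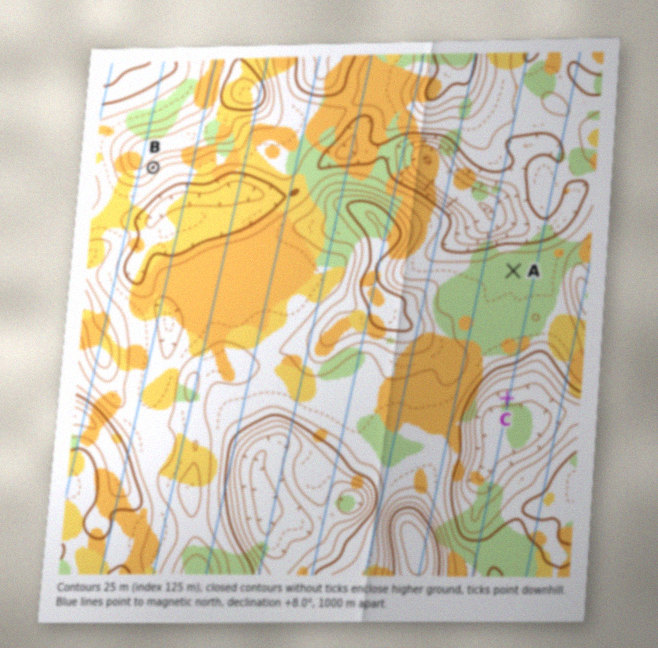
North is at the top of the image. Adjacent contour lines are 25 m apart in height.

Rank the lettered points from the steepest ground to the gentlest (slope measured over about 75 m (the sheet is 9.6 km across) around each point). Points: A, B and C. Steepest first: B C A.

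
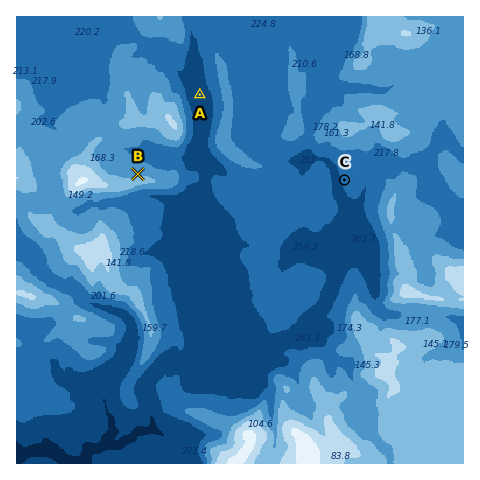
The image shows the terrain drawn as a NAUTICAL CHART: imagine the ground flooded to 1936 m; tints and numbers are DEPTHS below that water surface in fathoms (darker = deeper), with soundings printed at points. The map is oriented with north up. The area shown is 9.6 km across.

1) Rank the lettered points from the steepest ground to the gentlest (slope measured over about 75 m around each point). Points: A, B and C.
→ B C A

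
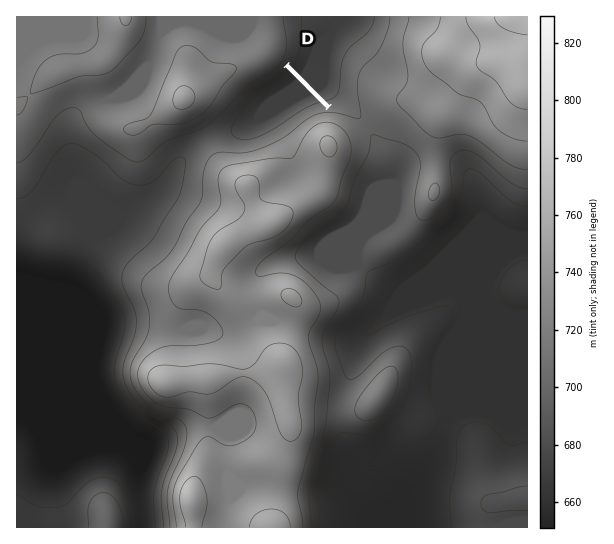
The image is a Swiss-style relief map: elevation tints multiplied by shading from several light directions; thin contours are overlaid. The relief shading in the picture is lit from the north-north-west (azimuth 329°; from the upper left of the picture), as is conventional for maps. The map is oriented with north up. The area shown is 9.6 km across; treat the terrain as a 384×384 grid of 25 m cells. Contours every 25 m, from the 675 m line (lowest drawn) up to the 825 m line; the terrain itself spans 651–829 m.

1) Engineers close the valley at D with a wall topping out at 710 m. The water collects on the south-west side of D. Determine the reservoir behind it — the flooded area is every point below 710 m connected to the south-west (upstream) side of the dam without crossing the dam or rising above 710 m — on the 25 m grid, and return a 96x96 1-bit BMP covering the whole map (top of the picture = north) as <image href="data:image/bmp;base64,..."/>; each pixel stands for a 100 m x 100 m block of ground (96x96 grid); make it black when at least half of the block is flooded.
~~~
<image width="96" height="96" href="data:image/bmp;base64,Qk2+BAAAAAAAAD4AAAAoAAAAYAAAAGAAAAABAAEAAAAAAIAEAAATCwAAEwsAAAIAAAAAAAAA////AAAAAAAAAAAAAAAAAAAAAAAAAAAAAAAAAAAAAAAAAAAAAAAAAAAAAAAAAAAAAAAAAAAAAAAAAAAAAAAAAAAAAAAAAAAAAAAAAAAAAAAAAAAAAAAAAAAAAAAAAAAAAAAAAAAAAAAAAAAAAAAAAAAAAAAAAAAAAAAAAAAAAAAAAAAAAAAAAAAAAAAAAAAAAAAAAAAAAAAAAAAAAAAAAAAAAAAAAAAAAAAAAAAAAAAAAAAAAAAAAAAAAAAAAAAAAAAAAAAAAAAAAAAAAAAAAAAAAAAAAAAAAAAAAAAAAAAAAAAAAAAAAAAAAAAAAAAAAAAAAAAAAAAAAAAAAAAAAAAAAAAAAAAAAAAAAAAAAAAAAAAAAAAAAAAAAAAAAAAAAAAAAAAAAAAAAAAAAAAAAAAAAAAAAAAAAAAAAAAAAAAAAAAAAAAAAAAAAAAAAAAAAAAAAAAAAAAAAAAAAAAAAAAAAAAAAAAAAAAAAAAAAAAAAAAAAAAAAAAAAAAAAAAAAAAAAAAAAAAAAAAAAAAAAAAAAAAAAAAAAAAAAAAAAAAAAAAAAAAAAAAAAAAAAAAAAAAAAAAAAAAAAAAAAAAAAAAAAAAAAAAAAAAAAAAAAAAAAAAAAAAAAAAAAAAAAAAAAAAAAAAAAAAAAAAAAAAAAAAAAAAAAAAAAAAAAAAAAAAAAAAAAAAAAAAAAAAAAAAAAAAAAAAAAAAAAAAAAAAAAAAAAAAAAAAAAAAAAAAAAAAAAAAAAAAAAAAAAAAAAAAAAAAAAAAAAAAAAAAAAAAAAAAAAAAAAAAAAAAAAAAAAAAAAAAAAAAAAAAAAAAAAAAAAAAAAAAAAAAAAAAAAAAAAAAAAAAAAAAAAAAAAAAAAAAAAAAAAAAAAAAAAAAAAAAAAAAAAAAAAAAAAAAAAAAAAAAAAAAAAAAAAAAAAAAAAAAAAAAAAAAAAAAAAAAAAAAAAAAAAAAAAAAAAAAAAAAAAAAAAAAAAAAAAAAAAAAAAAAAAAAAAAAAAAAAAAAAAAAAAAAAAAAAAAAAAAAAAAAAAAAAAAAAAAAAAAAAAAAAAAAAAAAAAAAAAAAAAAAAAAAAAAAAAAAAAAAAAAAAAAAAAAAAAAAAAAAAAAAAAAAAAAAAAAAAAAAAAAAAAAAAAAAAAAAAAAAAAAAAAAAAAfwAAAAAAAAAAAAAA/8AAAAAAAAAAAAAA//AAAAAAAAAAAAAAf/gAAAAAAAAAAAAAP/wAAAAAAAAAAAAAP/8AAAAAAAAAAAAAH//AAAAAAAAAAAAAD//gAAAAAAAAAAAAB//AAAAAAAAAAAAAA/+AAAAAAAAAAAAAAf8AAAAAAAAAAAAAAH4AAAAAAAAAAAAAADwAAAAAAAAAAAAAAAgAAAAAAAAAAAAAAAAAAAAAAAAAAAAAAAAAAAAAAAAAAAAAAAAAAAAAAAAAAAAAAAAAAAAAAAAAAAAAAAAAAAAAAAAAAAAAAAAAAAAAAAAAAAAAAAAAAAAAAAAAAAAAAAAAAAAAAAAAAAAAAAAAAAAAAAAAAAAAAAAAAAAAAA="/>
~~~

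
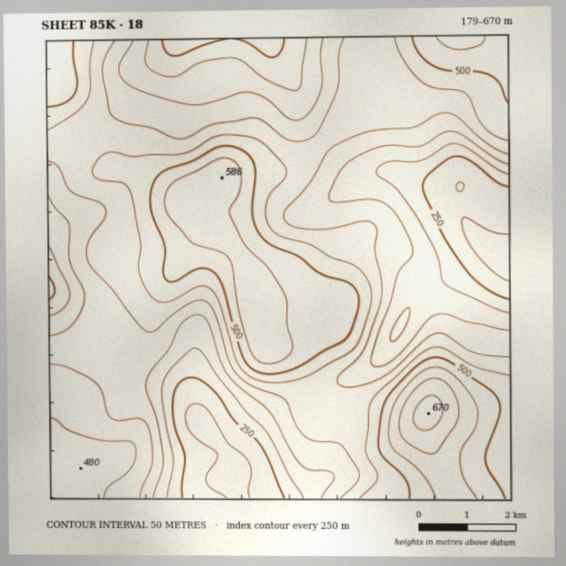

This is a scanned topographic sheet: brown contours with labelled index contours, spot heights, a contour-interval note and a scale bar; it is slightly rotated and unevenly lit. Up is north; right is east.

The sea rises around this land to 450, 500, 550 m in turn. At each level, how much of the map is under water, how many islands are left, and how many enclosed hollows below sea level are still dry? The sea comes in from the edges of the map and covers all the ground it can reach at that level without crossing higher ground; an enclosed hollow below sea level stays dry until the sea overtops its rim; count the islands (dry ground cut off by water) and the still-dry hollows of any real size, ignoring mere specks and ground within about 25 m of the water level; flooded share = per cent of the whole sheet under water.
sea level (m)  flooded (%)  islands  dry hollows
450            67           1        0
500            80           1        0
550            91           1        0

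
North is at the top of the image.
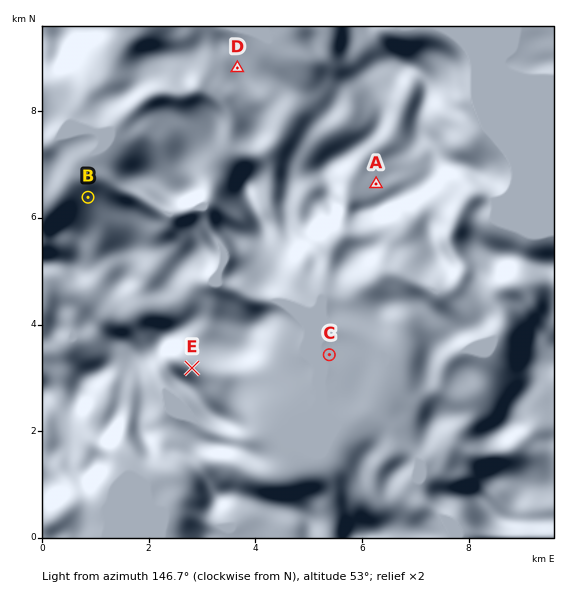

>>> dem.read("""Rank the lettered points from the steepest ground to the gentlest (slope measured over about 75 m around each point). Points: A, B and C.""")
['B', 'A', 'C']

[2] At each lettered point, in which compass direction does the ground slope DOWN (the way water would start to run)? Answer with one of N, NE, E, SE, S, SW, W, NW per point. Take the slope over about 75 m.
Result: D W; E NE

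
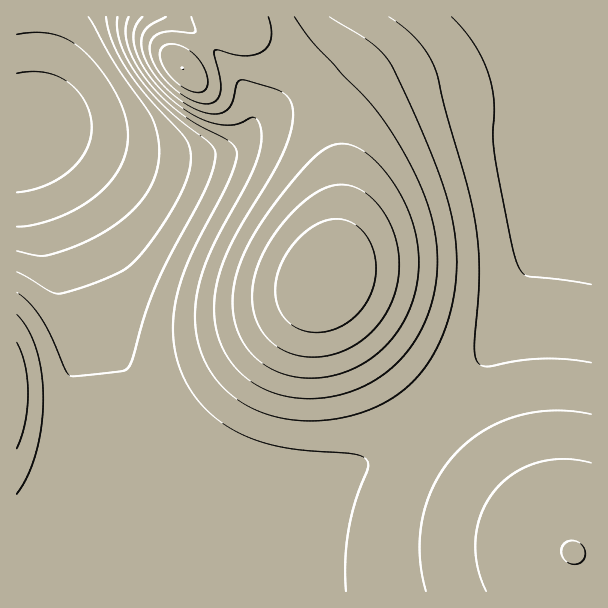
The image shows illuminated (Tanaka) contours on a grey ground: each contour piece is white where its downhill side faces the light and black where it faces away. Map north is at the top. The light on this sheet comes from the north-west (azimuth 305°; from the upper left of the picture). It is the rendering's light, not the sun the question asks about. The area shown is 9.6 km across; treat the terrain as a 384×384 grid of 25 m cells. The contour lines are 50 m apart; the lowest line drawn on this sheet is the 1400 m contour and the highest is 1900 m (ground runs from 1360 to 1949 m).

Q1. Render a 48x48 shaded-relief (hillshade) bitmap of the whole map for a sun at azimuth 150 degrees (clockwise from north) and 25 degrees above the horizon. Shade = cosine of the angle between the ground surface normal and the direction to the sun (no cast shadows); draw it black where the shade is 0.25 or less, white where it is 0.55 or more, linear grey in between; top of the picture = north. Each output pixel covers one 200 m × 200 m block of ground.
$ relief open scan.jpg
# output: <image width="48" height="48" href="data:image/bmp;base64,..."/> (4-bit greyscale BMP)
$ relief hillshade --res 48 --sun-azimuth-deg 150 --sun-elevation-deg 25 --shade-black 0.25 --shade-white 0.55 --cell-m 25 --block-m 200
<image width="48" height="48" href="data:image/bmp;base64,Qk32BAAAAAAAAHYAAAAoAAAAMAAAADAAAAABAAQAAAAAAIAEAAATCwAAEwsAABAAAAAAAAAAAAAAABEREQAiIiIAMzMzAERERABVVVUAZmZmAHd3dwCIiIgAmZmZAKqqqgC7u7sAzMzMAN3d3QDu7u4A////AIiIiIiIiIiIiIiIiIiIiIiIiIiIiZmZmYiIiIiIiIiIiIiIiIiIiIiIiIiIiJmZmYiIiIiIiIiIiIiIiIiIiIiIiIiIiIiZmYiIiIiIiIiIiIiIiIiIiIiHd3eIiIiImZiIiIiIiIiIiIiIiIiIiId3d3d3d4iIiJmIiIiIiIiIiIiIiIiIiHd3d3d3d3eIiKmYiIiIiIiIiIiIiIiIh3d3d3d3d3d3iLqYiIiIiIiIiIiIiIiIh3d3d3d3d3d3d8upiIiIiIiIiIiIiIiId3d3d2ZmZmd3d9ypiIiIiIiIiZmZmZmIh3d3dmZmZmZnd9y5iIiIiIiJmZqqqqqZmHd3dmZmZmZmd+26iIiIiIiZmqq7u7u6qYh3ZmZmZmZmZu3KmIiIiImZqqu7zMzLuqmHdmZmZmZmZu3KmIiIiJmZqrvMzd3czLqYd2ZmZmZmZu3KmIiIiJmZqrvM3d3d3cuph3ZmZmZmZt3KmIiIiImZqrvN3e7u7tzLqHZmZmZmZtzKmIiIiImZqrvN3u7/7u3MuodmZmZmZsy6mIiIiIiJmqvM3u7//+7cyph2ZmZmZ7u6iIiIiIiImau83e7///7ty6mHZmZnd6upiIiId3d4iZq7ze7////u3LqYd3d3d5qph4iHd3d3eImrvN7v///u3cuYd3d3d4mYh3d3dmZmd4iau83u///+7cuph3d3d3iId3d3ZmVWZneJq7zd7u7u7cu6h3d3d3d3d3d2ZVVVVWZ4mqvN3u7u7cy6mHd3d2Z3ZmdmVURERFVniJq8zd3u3cy6mId3iFZmZmZmVUQzM0RWZ4mrvM3d3cy6qYiIiFVVVmZmVEMzIzNEVniaq8zMzMy6qYiIiEVVVVZlVDMiIiIzRWeJmrvMzMu6qYiIiEVVVVVVVDMiERIjNFZ4mau7u7u6qZiIiEVVVVVVVDIhEREiM0VniZqru7u6qZiIiEVERVVVVDMhERESI0VWeJmqq7uqqZiIiFVURFVVVEMiERERIzRWd4maqqqqqZmIiFVVVVVVVUMyIRESIzRWZ4iZqqqqqZmIiFVVVVVVVVQzIiEiIzRWZ4iZmqqqqZmZiGZVVVVVVmVEMyIiM0RWZ4iZmqqqmZmZmGZmZVVVZmZVRDMzNEVWZ4iZmaqqmZmZmXd2ZmZmZnd3d2VERFVmd4iZmaqqmZmZmYh3dmZmZ3iru6dVVVZmd4iZmaqqqZmZmZiId3d3d5vf/9p2ZmZneIiZmaqqqZmZmZmYiHd3ib3//+uXd3d3eIiZmaqqmZmZmaqZmIiIms7//+ypiHd3iImZmqqqmZmZmbqqmZiJq87//t26mYiIiImZmqqpmZmZmbu6qZmJmb3t3d3LqpiIiImZmZmZmZmZmbu7qpmHd4mavN3LupmIiImZmZmZmZmZmcy7qph1REVnrN3LqpiIiIiJmZmZmZmZmcy7updCEAJHrMzLqYh3d3iIiIiZmZmZiMy7uoUgAAFYq7u6qYd2Z3d4iIiIiIiIiMy7qoUgAAFYmru6mYd2Znd3iIiIiIiIiA=="/>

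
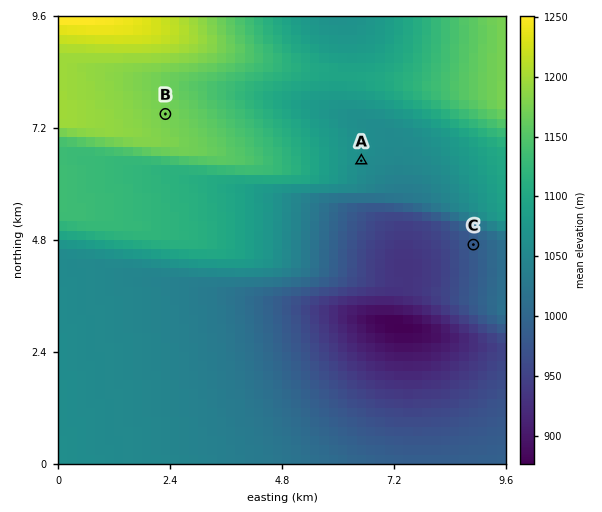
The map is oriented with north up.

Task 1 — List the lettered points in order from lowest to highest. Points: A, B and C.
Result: C A B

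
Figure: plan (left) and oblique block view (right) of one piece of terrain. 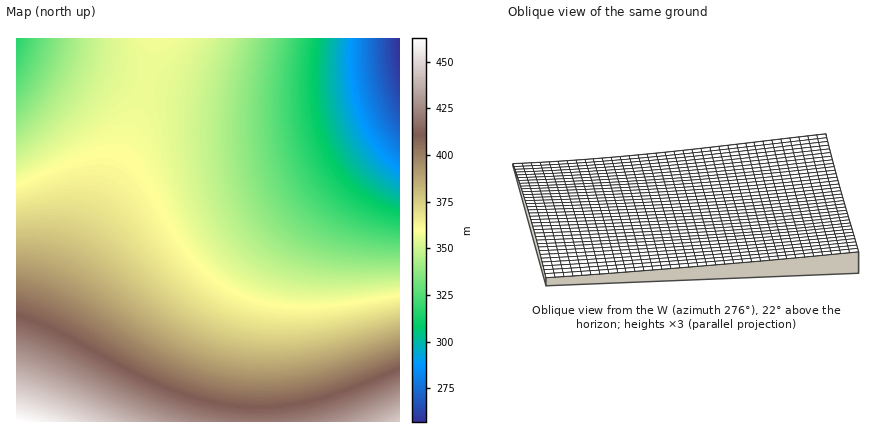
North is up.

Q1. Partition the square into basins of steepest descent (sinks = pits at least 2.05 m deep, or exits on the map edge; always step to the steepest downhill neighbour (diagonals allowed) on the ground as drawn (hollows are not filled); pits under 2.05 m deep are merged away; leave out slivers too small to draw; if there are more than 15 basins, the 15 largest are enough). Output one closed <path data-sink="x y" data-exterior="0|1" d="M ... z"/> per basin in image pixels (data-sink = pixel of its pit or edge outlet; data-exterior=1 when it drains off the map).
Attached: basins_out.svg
<path data-sink="400 38" data-exterior="1" d="M400 38l-244 0-12 54-18 54-26 60-49 100-21 50-13 44-1 22 384 0z"/><path data-sink="16 38" data-exterior="1" d="M156 38l-140 0 0 367 6-25 19-52 66-138 19-44 18-54z"/>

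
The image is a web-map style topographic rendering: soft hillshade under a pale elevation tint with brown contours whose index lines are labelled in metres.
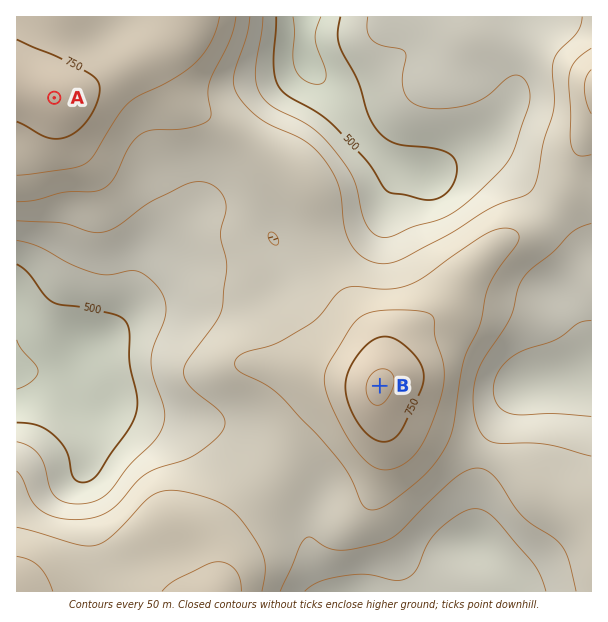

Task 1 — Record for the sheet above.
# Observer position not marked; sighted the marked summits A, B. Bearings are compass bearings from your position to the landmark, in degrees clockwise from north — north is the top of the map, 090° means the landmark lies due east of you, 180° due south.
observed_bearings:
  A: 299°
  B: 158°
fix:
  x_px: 324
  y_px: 247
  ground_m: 620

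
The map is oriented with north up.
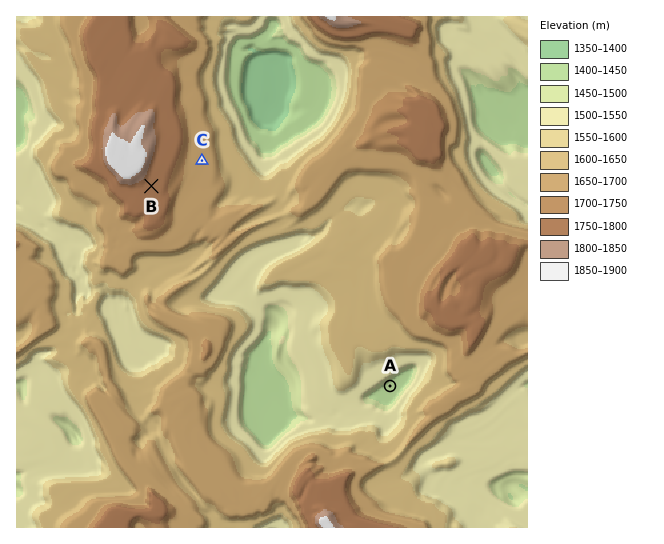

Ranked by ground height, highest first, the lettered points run B C A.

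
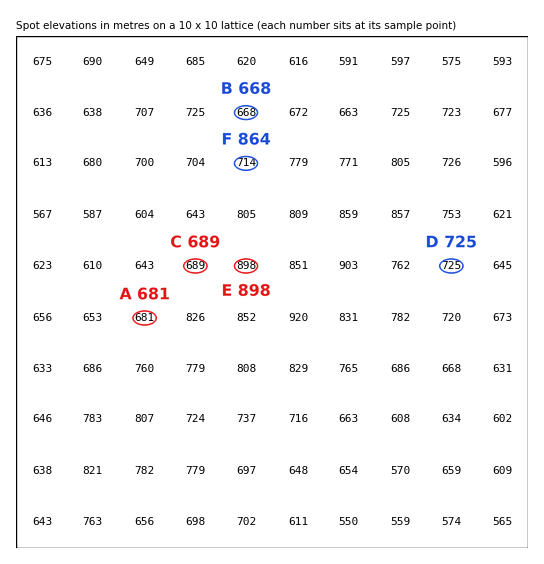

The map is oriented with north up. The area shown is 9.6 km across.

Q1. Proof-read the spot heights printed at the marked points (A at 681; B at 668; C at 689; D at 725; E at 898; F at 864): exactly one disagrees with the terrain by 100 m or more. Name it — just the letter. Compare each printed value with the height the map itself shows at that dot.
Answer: F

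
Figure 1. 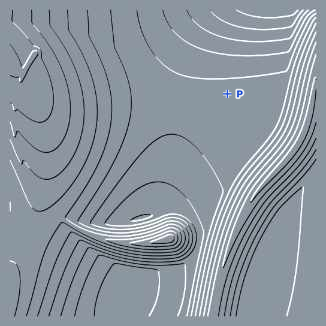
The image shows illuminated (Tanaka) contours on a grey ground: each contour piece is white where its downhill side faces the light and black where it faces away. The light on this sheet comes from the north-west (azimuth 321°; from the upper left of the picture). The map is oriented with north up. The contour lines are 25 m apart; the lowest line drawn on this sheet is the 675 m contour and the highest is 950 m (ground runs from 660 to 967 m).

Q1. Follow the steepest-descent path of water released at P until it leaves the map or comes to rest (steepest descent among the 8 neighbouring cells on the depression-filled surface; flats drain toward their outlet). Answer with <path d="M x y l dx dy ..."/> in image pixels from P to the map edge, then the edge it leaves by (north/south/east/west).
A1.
<path d="M227 94l0-70 15-14"/>
exit: north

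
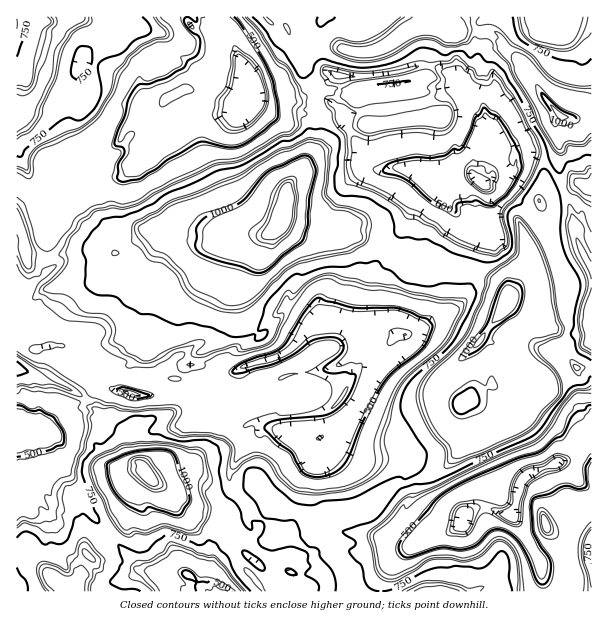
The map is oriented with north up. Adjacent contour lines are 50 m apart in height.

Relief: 270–1230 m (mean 690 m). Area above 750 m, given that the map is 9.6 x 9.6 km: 36.6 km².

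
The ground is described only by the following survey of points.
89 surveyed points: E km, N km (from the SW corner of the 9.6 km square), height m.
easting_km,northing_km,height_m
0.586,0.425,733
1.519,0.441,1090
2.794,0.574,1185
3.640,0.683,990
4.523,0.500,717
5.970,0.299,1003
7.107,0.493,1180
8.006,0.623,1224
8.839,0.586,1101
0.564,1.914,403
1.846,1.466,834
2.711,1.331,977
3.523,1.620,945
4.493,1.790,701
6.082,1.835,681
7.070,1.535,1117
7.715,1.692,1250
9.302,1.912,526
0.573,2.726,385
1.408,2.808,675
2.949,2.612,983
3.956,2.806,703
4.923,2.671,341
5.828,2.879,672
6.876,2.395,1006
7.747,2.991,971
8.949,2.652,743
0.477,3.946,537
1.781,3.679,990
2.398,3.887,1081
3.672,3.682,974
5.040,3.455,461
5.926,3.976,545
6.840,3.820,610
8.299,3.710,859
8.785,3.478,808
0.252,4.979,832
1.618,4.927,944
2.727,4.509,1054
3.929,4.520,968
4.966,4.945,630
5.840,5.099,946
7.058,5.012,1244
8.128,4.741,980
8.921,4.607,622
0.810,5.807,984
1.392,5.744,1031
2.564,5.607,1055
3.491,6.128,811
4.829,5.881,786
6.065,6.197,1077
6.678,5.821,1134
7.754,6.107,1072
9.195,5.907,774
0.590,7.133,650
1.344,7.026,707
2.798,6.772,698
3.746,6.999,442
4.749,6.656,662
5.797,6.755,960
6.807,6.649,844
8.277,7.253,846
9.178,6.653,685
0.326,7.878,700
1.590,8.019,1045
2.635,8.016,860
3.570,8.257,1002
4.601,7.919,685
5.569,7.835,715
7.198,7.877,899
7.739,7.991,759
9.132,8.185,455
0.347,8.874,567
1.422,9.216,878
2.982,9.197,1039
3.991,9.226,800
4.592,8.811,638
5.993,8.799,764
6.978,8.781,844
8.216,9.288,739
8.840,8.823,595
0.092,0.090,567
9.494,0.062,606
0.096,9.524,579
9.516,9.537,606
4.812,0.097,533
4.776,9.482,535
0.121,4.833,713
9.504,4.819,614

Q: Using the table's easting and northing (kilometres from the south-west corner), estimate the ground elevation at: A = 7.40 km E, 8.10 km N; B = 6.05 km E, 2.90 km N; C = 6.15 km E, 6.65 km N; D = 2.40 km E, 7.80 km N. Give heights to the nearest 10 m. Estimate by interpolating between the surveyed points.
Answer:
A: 810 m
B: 740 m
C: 880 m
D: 770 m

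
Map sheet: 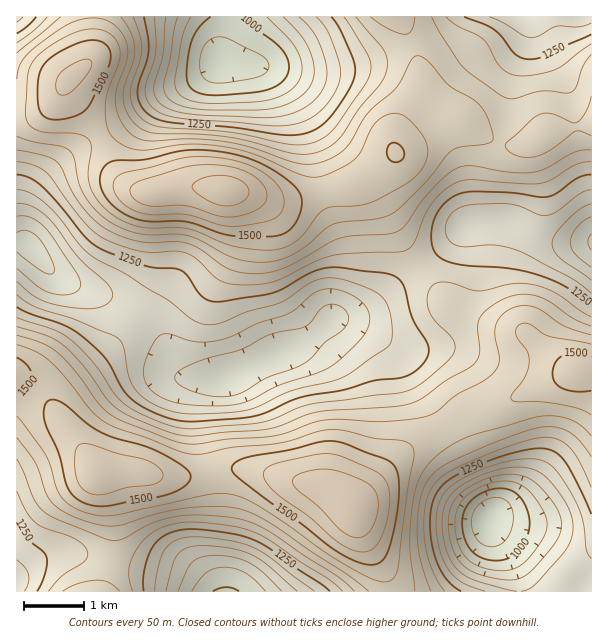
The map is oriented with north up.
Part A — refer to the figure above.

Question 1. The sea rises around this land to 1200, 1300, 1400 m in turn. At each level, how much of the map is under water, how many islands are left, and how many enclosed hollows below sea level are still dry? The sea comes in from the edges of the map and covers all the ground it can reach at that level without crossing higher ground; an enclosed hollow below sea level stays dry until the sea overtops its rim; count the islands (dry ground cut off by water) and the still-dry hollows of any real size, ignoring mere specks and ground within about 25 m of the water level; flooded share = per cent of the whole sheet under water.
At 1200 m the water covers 26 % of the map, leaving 0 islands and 0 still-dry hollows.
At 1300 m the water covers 45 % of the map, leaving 0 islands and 0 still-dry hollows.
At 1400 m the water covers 66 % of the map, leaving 0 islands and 0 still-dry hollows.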